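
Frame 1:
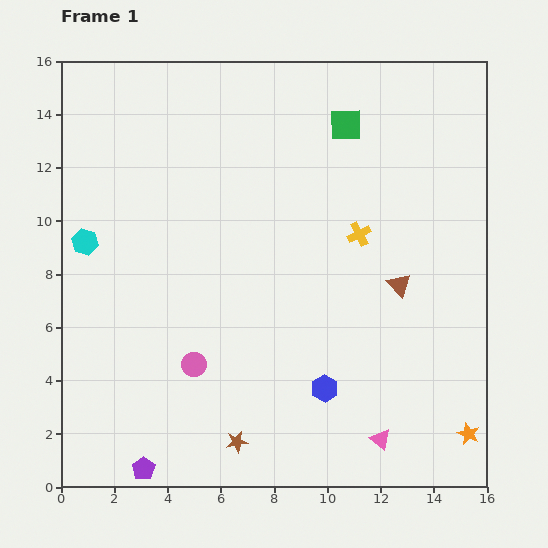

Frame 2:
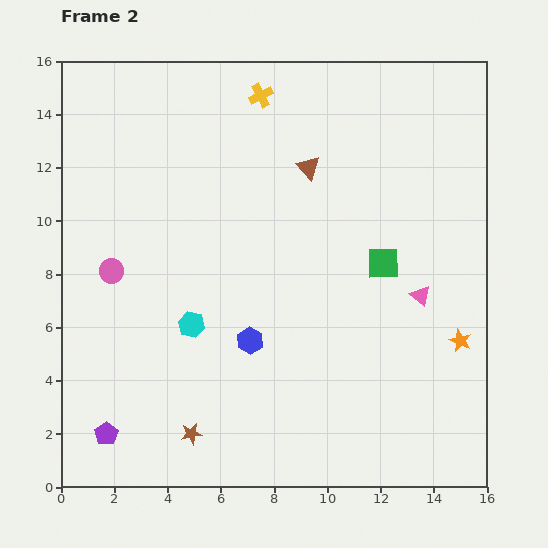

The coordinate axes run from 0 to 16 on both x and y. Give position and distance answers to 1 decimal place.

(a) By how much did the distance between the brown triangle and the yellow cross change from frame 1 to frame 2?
+0.8

Distance in frame 1: 2.4. Distance in frame 2: 3.2.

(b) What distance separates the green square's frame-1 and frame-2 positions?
5.4

The green square moved from (10.7, 13.6) to (12.1, 8.4), a distance of √(1.4² + 5.2²) ≈ 5.4.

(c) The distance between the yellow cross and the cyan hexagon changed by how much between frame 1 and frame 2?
-1.3

Distance in frame 1: 10.3. Distance in frame 2: 9.0.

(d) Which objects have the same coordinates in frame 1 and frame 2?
none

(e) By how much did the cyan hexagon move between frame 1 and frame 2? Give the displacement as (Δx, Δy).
(4.0, -3.1)

The cyan hexagon was at (0.9, 9.2) in frame 1 and (4.9, 6.1) in frame 2.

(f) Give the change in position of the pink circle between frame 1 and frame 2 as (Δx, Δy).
(-3.1, 3.5)

The pink circle was at (5.0, 4.6) in frame 1 and (1.9, 8.1) in frame 2.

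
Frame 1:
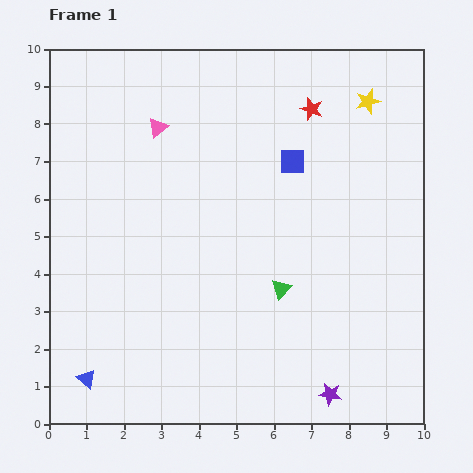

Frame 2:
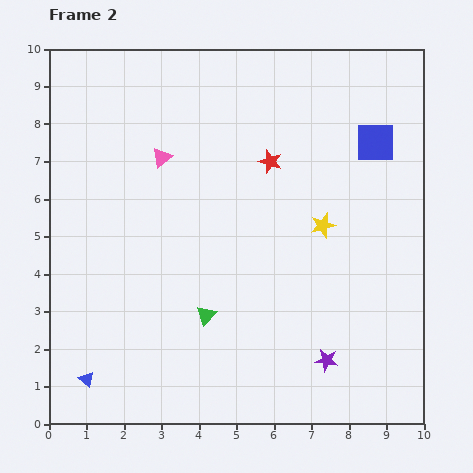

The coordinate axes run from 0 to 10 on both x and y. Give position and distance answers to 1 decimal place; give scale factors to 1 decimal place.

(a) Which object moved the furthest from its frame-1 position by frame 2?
the yellow star

(moved 3.5; next 2.3)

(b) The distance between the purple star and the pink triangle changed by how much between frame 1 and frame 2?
-1.5

Distance in frame 1: 8.5. Distance in frame 2: 7.0.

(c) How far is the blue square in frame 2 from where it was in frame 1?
2.3

The blue square moved from (6.5, 7.0) to (8.7, 7.5), a distance of √(2.2² + 0.5²) ≈ 2.3.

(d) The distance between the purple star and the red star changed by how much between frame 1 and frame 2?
-2.1

Distance in frame 1: 7.6. Distance in frame 2: 5.5.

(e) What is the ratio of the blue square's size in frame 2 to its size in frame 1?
1.5×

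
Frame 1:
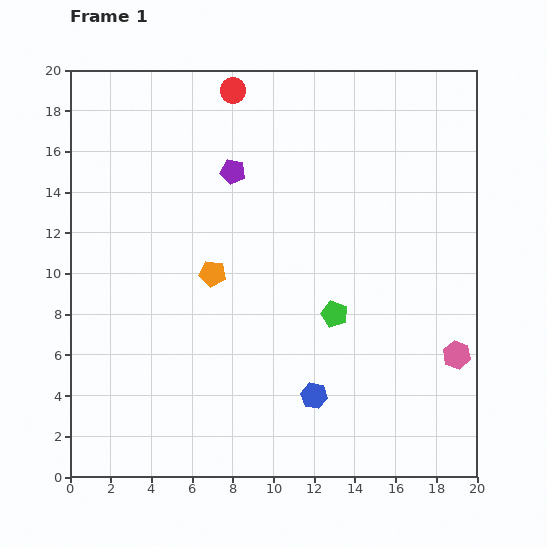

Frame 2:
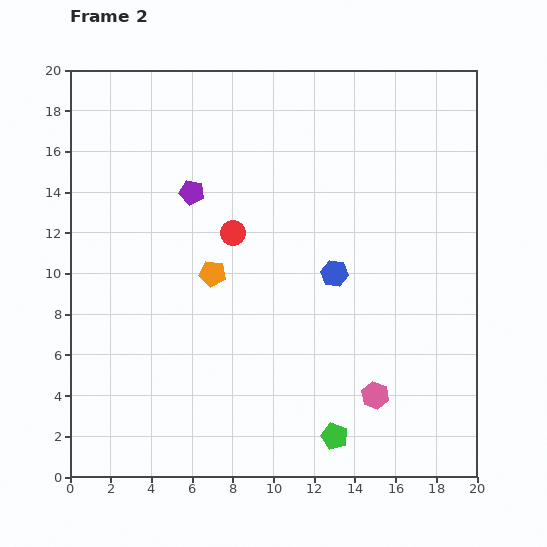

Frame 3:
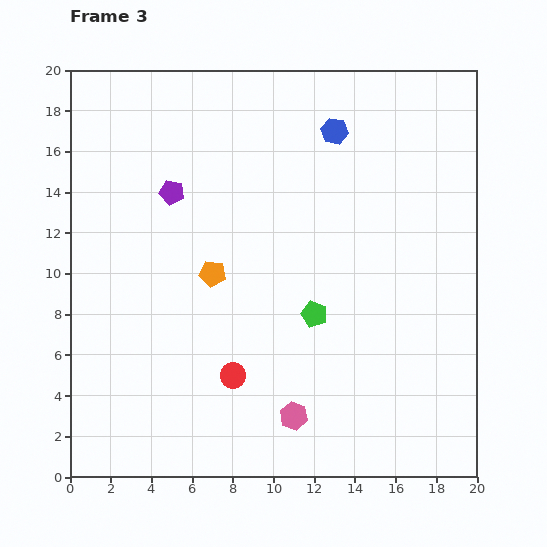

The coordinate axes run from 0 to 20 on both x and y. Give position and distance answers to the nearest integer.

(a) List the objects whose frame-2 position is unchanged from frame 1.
the orange pentagon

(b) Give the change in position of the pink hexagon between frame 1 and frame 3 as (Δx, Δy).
(-8, -3)

The pink hexagon was at (19, 6) in frame 1 and (11, 3) in frame 3.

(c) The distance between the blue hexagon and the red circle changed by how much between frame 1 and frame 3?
-3

Distance in frame 1: 16. Distance in frame 3: 13.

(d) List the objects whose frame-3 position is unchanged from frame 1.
the orange pentagon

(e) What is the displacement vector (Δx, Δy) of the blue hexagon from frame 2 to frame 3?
(0, 7)

The blue hexagon was at (13, 10) in frame 2 and (13, 17) in frame 3.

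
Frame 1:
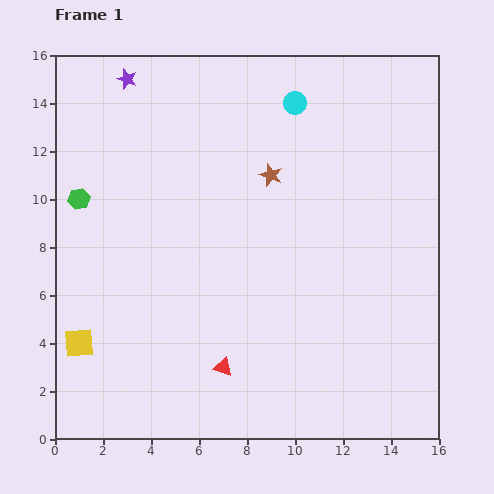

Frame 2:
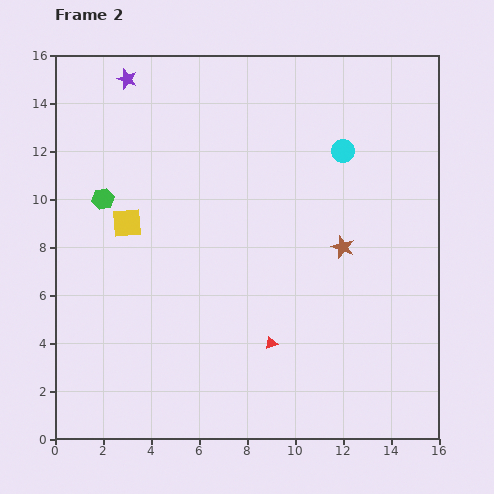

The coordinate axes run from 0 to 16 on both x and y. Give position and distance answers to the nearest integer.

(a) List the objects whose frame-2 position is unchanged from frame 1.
the purple star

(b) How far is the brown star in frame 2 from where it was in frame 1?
4

The brown star moved from (9, 11) to (12, 8), a distance of √(3² + 3²) ≈ 4.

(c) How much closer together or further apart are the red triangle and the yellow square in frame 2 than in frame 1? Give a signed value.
+2

Distance in frame 1: 6. Distance in frame 2: 8.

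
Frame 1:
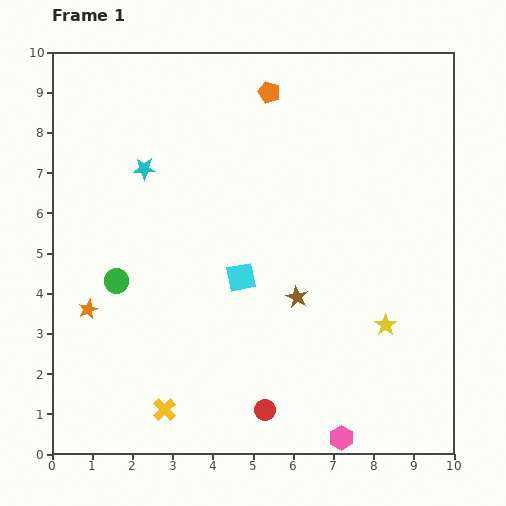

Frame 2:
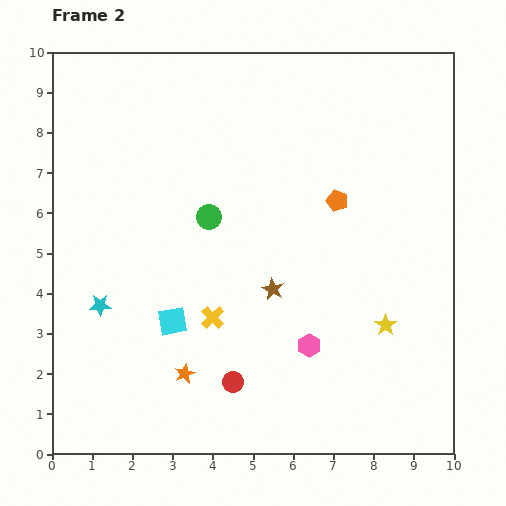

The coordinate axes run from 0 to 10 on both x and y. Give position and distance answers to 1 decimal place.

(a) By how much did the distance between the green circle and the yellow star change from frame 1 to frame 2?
-1.6

Distance in frame 1: 6.8. Distance in frame 2: 5.2.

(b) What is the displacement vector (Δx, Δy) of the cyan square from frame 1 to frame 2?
(-1.7, -1.1)

The cyan square was at (4.7, 4.4) in frame 1 and (3.0, 3.3) in frame 2.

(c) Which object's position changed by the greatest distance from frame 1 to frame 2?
the cyan star

(moved 3.6; next 3.2)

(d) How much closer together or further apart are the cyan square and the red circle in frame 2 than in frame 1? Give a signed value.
-1.3

Distance in frame 1: 3.4. Distance in frame 2: 2.1.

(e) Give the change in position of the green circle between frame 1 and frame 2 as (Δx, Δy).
(2.3, 1.6)

The green circle was at (1.6, 4.3) in frame 1 and (3.9, 5.9) in frame 2.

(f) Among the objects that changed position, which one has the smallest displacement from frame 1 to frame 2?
the brown star

(moved 0.6)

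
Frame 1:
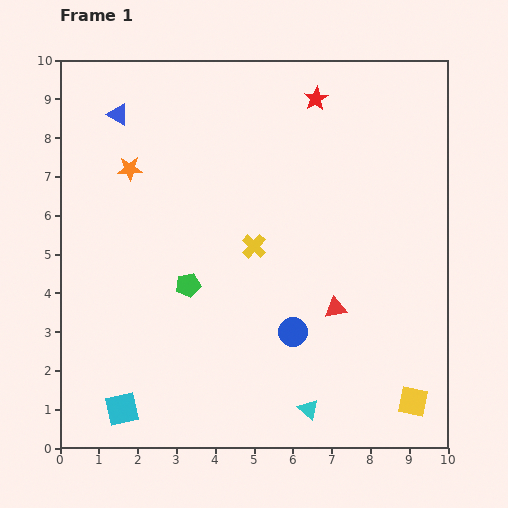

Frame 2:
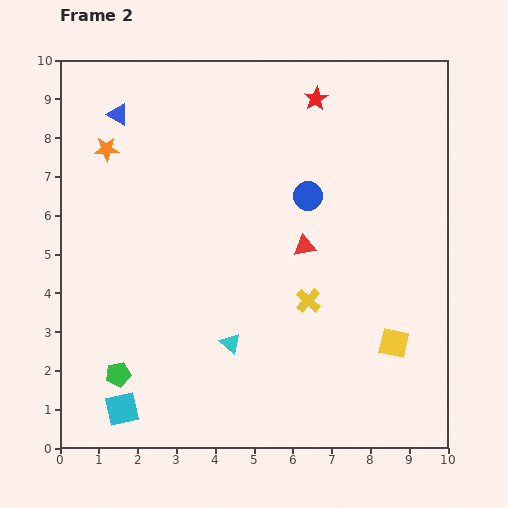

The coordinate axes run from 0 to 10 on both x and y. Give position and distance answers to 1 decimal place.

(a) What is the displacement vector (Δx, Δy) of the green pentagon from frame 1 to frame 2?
(-1.8, -2.3)

The green pentagon was at (3.3, 4.2) in frame 1 and (1.5, 1.9) in frame 2.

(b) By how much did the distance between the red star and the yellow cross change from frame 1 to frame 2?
+1.1

Distance in frame 1: 4.1. Distance in frame 2: 5.2.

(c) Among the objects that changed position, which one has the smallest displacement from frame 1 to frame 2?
the orange star

(moved 0.8)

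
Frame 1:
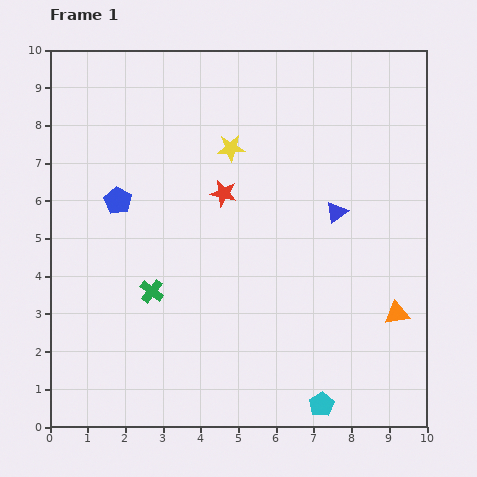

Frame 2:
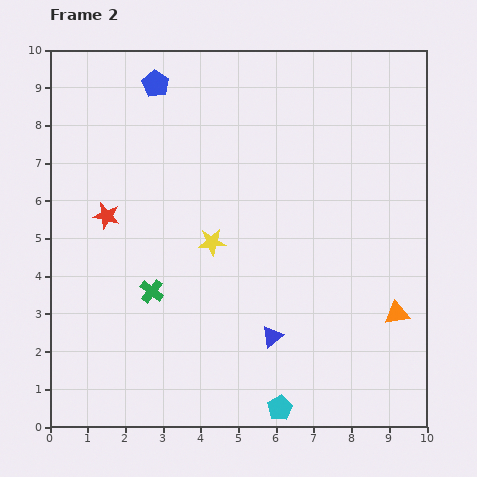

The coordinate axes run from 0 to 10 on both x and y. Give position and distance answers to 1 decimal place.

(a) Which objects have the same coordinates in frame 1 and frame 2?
the green cross, the orange triangle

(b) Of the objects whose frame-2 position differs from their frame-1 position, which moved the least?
the cyan pentagon

(moved 1.1)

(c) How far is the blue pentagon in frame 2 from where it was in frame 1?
3.3

The blue pentagon moved from (1.8, 6.0) to (2.8, 9.1), a distance of √(1.0² + 3.1²) ≈ 3.3.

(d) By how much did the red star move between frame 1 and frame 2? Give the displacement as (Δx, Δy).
(-3.1, -0.6)

The red star was at (4.6, 6.2) in frame 1 and (1.5, 5.6) in frame 2.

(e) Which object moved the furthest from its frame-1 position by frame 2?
the blue triangle

(moved 3.7; next 3.3)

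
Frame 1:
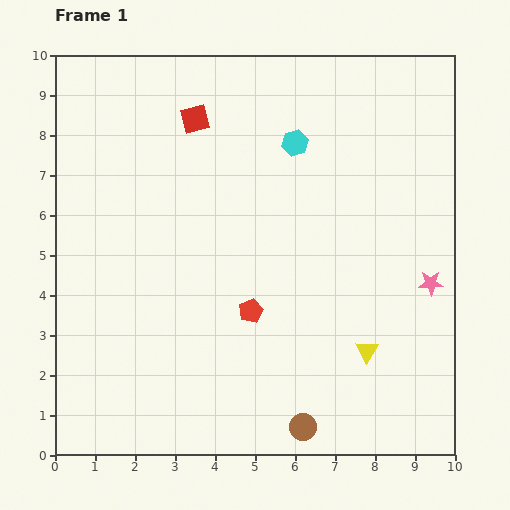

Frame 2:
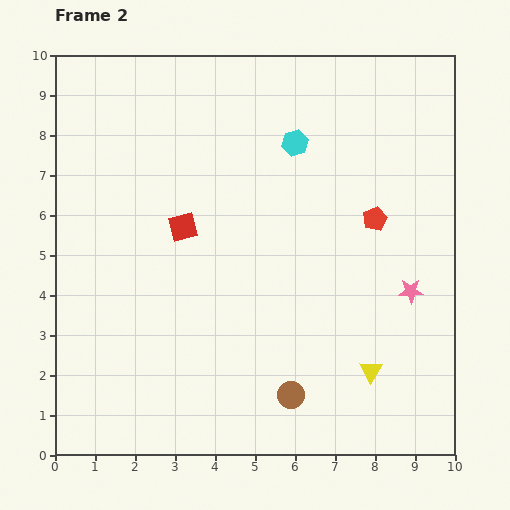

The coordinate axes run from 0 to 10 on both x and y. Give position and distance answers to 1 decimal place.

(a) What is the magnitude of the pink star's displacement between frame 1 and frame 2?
0.5

The pink star moved from (9.4, 4.3) to (8.9, 4.1), a distance of √(0.5² + 0.2²) ≈ 0.5.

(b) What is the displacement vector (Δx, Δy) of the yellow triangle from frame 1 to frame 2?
(0.1, -0.5)

The yellow triangle was at (7.8, 2.6) in frame 1 and (7.9, 2.1) in frame 2.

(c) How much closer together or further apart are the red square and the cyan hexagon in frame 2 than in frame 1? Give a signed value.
+0.9

Distance in frame 1: 2.6. Distance in frame 2: 3.5.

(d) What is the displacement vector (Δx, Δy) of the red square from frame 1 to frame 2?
(-0.3, -2.7)

The red square was at (3.5, 8.4) in frame 1 and (3.2, 5.7) in frame 2.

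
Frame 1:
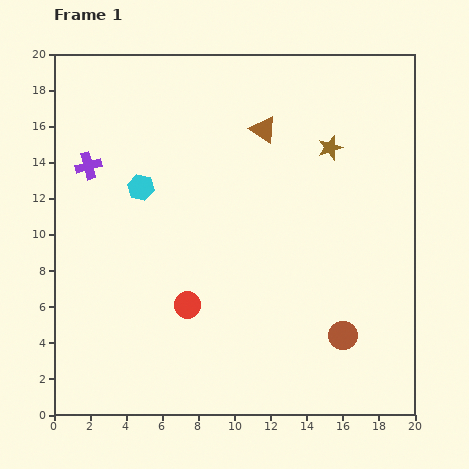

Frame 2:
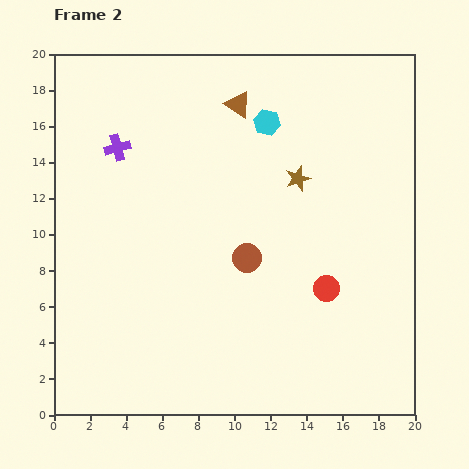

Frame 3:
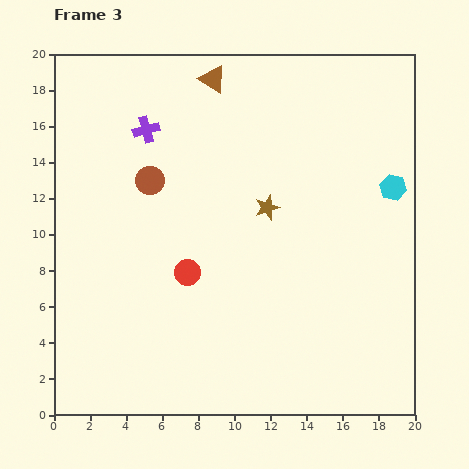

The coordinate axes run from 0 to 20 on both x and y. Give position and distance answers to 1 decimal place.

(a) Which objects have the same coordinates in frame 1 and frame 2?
none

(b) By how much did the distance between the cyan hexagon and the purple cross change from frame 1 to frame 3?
+11.0

Distance in frame 1: 3.1. Distance in frame 3: 14.1.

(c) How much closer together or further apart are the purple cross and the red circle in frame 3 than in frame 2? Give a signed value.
-5.8

Distance in frame 2: 14.0. Distance in frame 3: 8.2.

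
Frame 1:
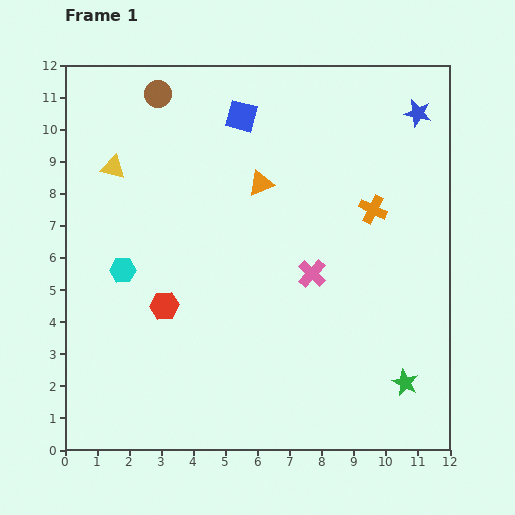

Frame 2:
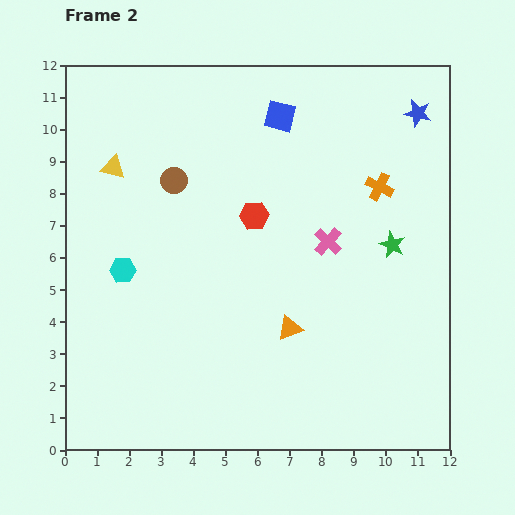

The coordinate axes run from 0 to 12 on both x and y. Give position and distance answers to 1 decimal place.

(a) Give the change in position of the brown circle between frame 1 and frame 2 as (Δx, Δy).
(0.5, -2.7)

The brown circle was at (2.9, 11.1) in frame 1 and (3.4, 8.4) in frame 2.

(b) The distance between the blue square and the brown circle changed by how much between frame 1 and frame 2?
+1.2

Distance in frame 1: 2.7. Distance in frame 2: 3.9.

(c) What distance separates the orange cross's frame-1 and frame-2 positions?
0.7

The orange cross moved from (9.6, 7.5) to (9.8, 8.2), a distance of √(0.2² + 0.7²) ≈ 0.7.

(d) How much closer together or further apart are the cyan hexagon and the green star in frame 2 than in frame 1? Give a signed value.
-1.1

Distance in frame 1: 9.5. Distance in frame 2: 8.4.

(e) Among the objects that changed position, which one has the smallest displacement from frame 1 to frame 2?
the orange cross

(moved 0.7)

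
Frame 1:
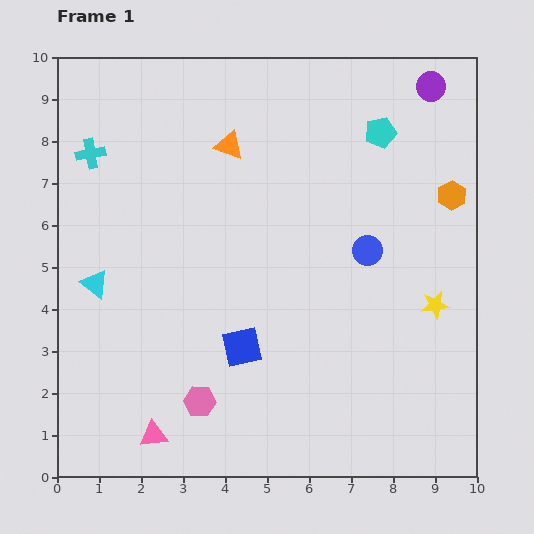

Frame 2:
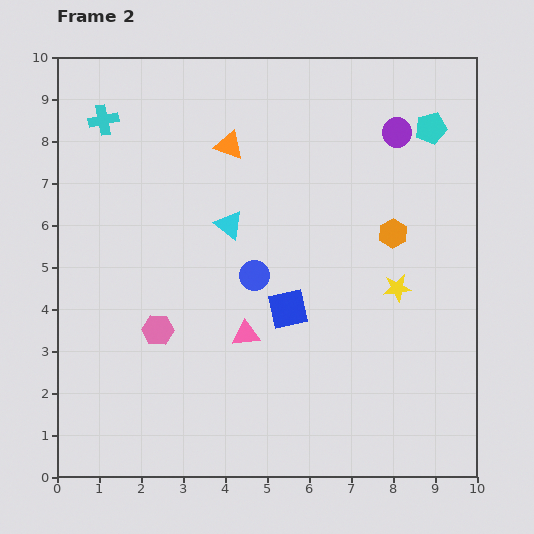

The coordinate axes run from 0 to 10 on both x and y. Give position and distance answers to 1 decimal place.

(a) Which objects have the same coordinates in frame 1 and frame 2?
the orange triangle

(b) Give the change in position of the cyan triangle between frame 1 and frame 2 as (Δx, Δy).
(3.2, 1.4)

The cyan triangle was at (0.9, 4.6) in frame 1 and (4.1, 6.0) in frame 2.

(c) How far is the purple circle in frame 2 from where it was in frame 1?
1.4

The purple circle moved from (8.9, 9.3) to (8.1, 8.2), a distance of √(0.8² + 1.1²) ≈ 1.4.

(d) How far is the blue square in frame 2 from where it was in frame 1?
1.4

The blue square moved from (4.4, 3.1) to (5.5, 4.0), a distance of √(1.1² + 0.9²) ≈ 1.4.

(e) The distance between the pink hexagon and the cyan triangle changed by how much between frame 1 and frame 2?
-0.8

Distance in frame 1: 3.8. Distance in frame 2: 3.0.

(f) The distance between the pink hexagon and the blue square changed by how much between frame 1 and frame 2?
+1.5

Distance in frame 1: 1.6. Distance in frame 2: 3.1.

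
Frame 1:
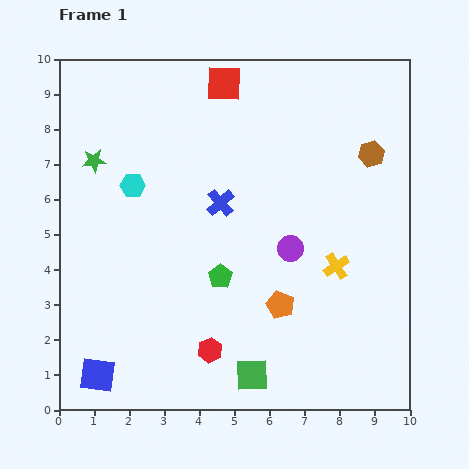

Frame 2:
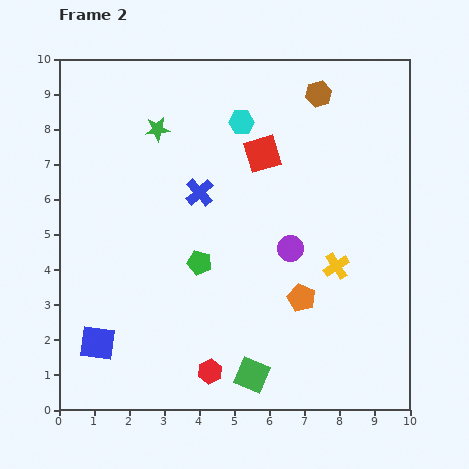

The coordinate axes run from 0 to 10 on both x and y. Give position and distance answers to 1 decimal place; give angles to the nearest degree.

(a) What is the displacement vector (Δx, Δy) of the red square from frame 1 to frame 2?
(1.1, -2.0)

The red square was at (4.7, 9.3) in frame 1 and (5.8, 7.3) in frame 2.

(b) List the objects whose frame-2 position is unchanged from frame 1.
the purple circle, the yellow cross, the green square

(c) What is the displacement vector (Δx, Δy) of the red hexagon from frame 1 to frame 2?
(0.0, -0.6)

The red hexagon was at (4.3, 1.7) in frame 1 and (4.3, 1.1) in frame 2.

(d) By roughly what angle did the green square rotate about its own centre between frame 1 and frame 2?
25° clockwise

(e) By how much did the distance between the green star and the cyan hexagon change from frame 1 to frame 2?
+1.1

Distance in frame 1: 1.3. Distance in frame 2: 2.4.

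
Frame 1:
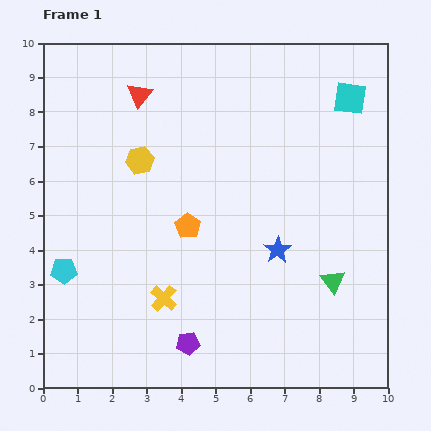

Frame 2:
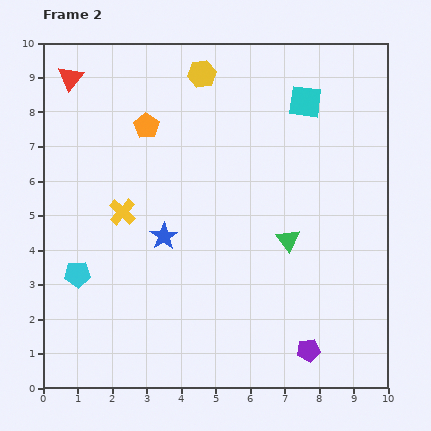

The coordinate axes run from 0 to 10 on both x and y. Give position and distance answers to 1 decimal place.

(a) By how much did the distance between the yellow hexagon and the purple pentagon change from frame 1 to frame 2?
+3.1

Distance in frame 1: 5.5. Distance in frame 2: 8.6.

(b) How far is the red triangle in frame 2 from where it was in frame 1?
2.1

The red triangle moved from (2.8, 8.5) to (0.8, 9.0), a distance of √(2.0² + 0.5²) ≈ 2.1.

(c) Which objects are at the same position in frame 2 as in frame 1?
none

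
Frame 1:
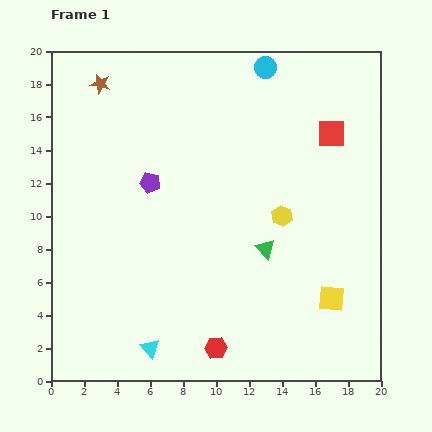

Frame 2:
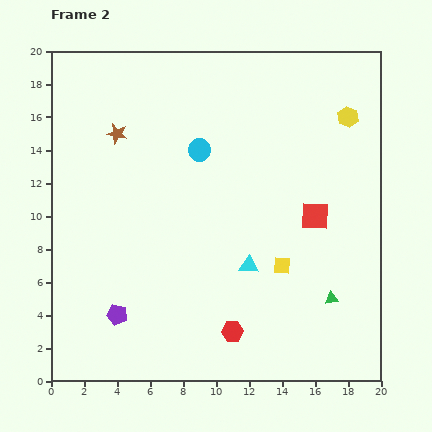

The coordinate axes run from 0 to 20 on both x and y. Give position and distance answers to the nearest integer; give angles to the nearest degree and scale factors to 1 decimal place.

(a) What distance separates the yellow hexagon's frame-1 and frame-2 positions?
7

The yellow hexagon moved from (14, 10) to (18, 16), a distance of √(4² + 6²) ≈ 7.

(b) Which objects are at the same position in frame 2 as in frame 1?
none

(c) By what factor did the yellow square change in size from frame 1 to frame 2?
0.7×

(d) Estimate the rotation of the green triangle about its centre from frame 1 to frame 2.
54° counter-clockwise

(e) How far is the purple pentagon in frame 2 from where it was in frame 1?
8

The purple pentagon moved from (6, 12) to (4, 4), a distance of √(2² + 8²) ≈ 8.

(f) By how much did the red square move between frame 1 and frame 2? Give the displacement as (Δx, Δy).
(-1, -5)

The red square was at (17, 15) in frame 1 and (16, 10) in frame 2.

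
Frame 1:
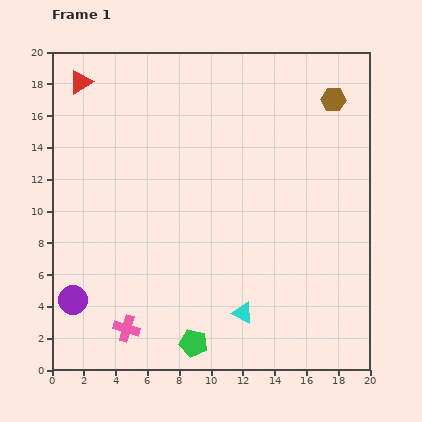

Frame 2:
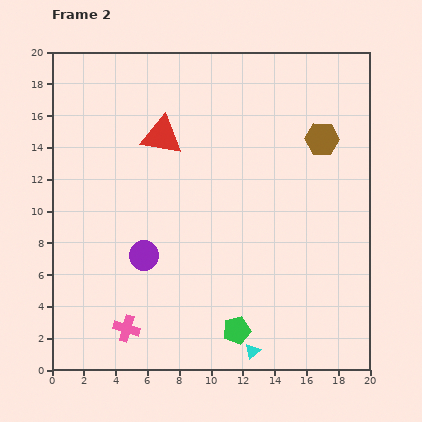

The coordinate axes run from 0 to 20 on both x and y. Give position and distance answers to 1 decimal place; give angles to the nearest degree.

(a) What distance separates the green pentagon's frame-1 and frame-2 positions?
2.8

The green pentagon moved from (8.9, 1.7) to (11.6, 2.5), a distance of √(2.7² + 0.8²) ≈ 2.8.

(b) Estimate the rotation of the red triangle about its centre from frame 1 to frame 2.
40° clockwise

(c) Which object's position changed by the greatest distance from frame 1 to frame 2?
the red triangle

(moved 6.1; next 5.3)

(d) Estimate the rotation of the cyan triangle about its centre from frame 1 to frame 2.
55° clockwise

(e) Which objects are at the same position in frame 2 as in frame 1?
the pink cross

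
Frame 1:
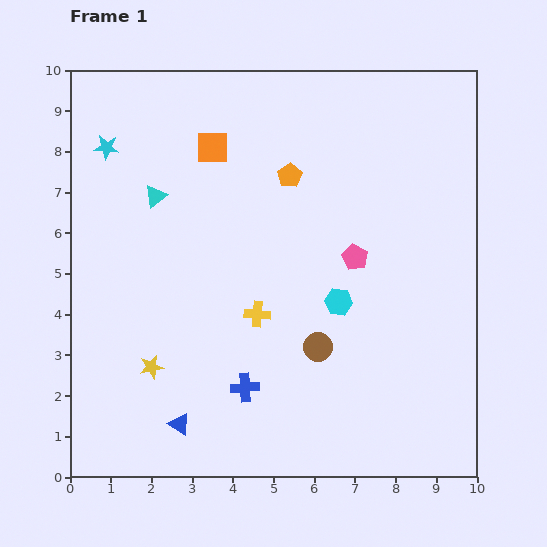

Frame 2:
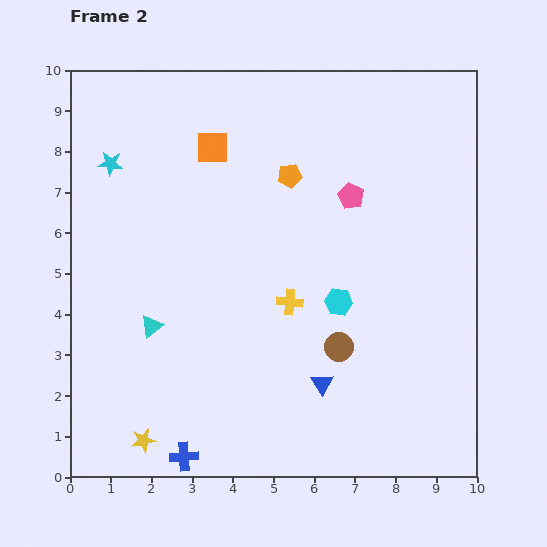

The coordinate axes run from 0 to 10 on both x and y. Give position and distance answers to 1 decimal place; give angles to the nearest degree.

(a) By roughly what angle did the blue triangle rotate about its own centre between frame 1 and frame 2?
25° clockwise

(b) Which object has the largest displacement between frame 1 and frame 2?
the blue triangle

(moved 3.6; next 3.2)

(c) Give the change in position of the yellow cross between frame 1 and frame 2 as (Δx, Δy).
(0.8, 0.3)

The yellow cross was at (4.6, 4.0) in frame 1 and (5.4, 4.3) in frame 2.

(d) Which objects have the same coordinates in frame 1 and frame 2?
the cyan hexagon, the orange square, the orange pentagon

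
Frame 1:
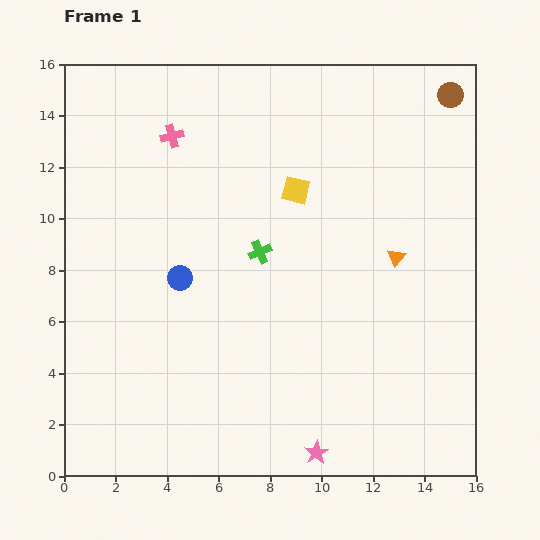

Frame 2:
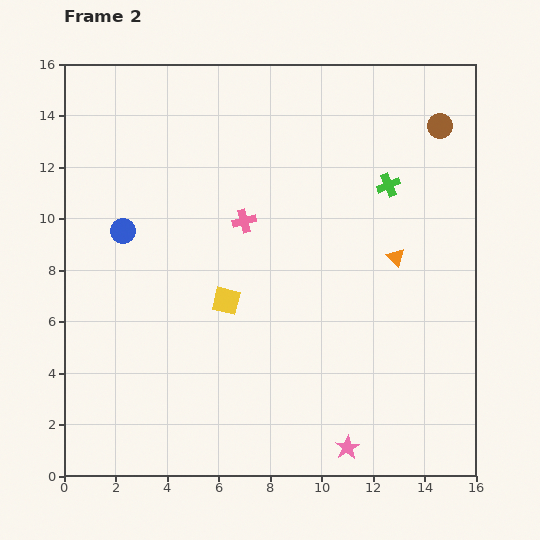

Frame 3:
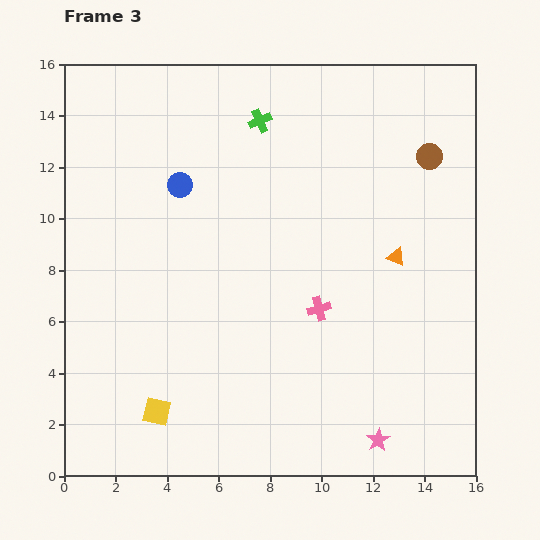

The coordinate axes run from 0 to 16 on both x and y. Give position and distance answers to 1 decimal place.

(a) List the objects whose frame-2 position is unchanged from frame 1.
the orange triangle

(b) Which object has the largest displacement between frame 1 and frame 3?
the yellow square

(moved 10.2; next 8.8)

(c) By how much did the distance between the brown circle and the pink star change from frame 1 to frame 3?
-3.6

Distance in frame 1: 14.8. Distance in frame 3: 11.2.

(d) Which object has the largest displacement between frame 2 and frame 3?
the green cross

(moved 5.6; next 5.1)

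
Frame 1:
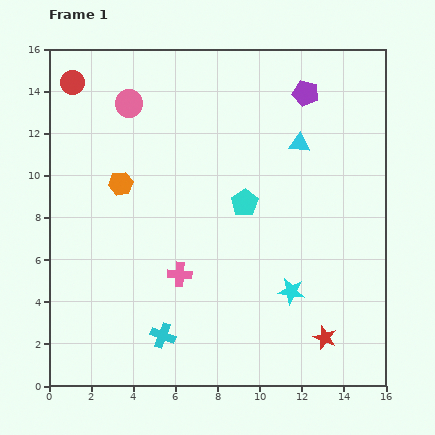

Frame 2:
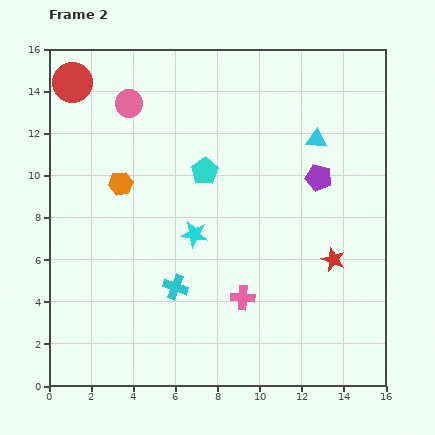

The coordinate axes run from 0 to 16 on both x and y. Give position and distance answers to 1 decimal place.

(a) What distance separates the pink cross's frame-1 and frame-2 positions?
3.2

The pink cross moved from (6.2, 5.3) to (9.2, 4.2), a distance of √(3.0² + 1.1²) ≈ 3.2.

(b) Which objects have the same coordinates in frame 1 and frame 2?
the orange hexagon, the pink circle, the red circle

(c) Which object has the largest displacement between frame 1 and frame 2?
the cyan star

(moved 5.3; next 4.0)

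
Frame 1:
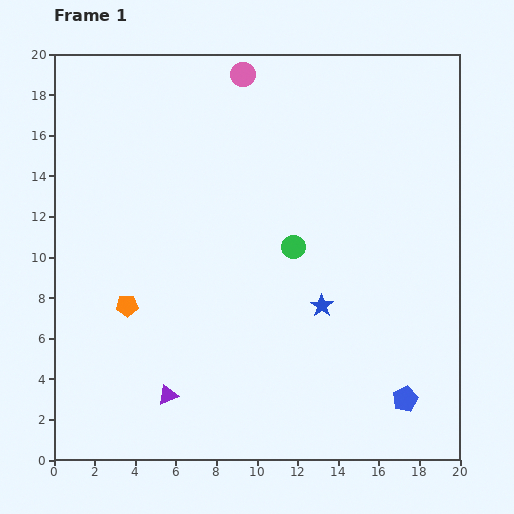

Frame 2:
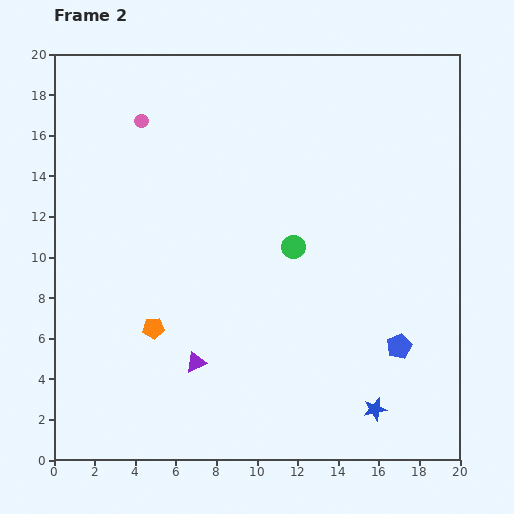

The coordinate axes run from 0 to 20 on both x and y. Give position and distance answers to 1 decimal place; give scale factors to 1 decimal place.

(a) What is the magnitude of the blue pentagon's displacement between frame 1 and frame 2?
2.6

The blue pentagon moved from (17.3, 3.0) to (17.0, 5.6), a distance of √(0.3² + 2.6²) ≈ 2.6.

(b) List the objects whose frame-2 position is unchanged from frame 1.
the green circle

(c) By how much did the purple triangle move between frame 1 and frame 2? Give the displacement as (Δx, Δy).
(1.4, 1.6)

The purple triangle was at (5.6, 3.2) in frame 1 and (7.0, 4.8) in frame 2.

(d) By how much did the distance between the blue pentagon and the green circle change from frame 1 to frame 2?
-2.2

Distance in frame 1: 9.3. Distance in frame 2: 7.1.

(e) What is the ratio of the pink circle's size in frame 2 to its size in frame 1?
0.6×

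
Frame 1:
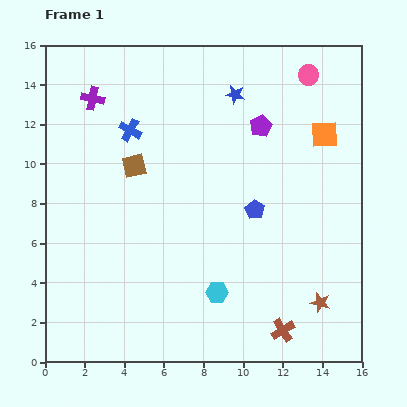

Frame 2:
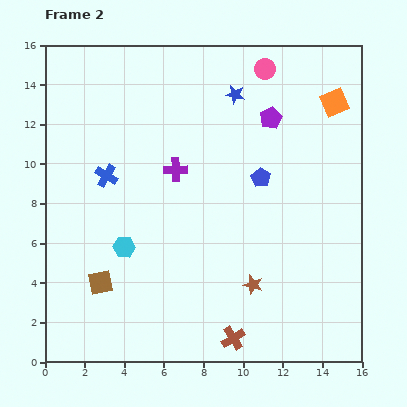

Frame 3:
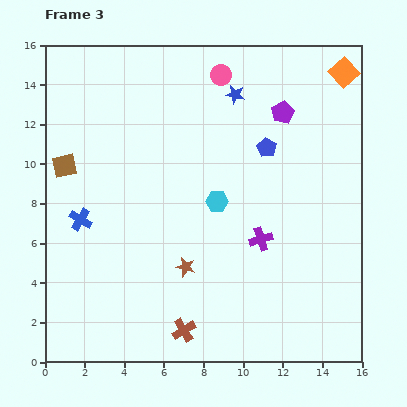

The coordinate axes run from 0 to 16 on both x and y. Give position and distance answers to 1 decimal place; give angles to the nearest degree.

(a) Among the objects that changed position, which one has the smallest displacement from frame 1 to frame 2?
the purple pentagon

(moved 0.6)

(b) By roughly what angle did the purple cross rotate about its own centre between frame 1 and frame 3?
31° counter-clockwise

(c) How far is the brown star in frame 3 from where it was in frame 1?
7.0

The brown star moved from (13.9, 3.0) to (7.1, 4.8), a distance of √(6.8² + 1.8²) ≈ 7.0.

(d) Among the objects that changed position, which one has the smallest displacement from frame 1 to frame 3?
the purple pentagon

(moved 1.3)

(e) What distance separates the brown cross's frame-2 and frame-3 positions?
2.5

The brown cross moved from (9.5, 1.2) to (7.0, 1.6), a distance of √(2.5² + 0.4²) ≈ 2.5.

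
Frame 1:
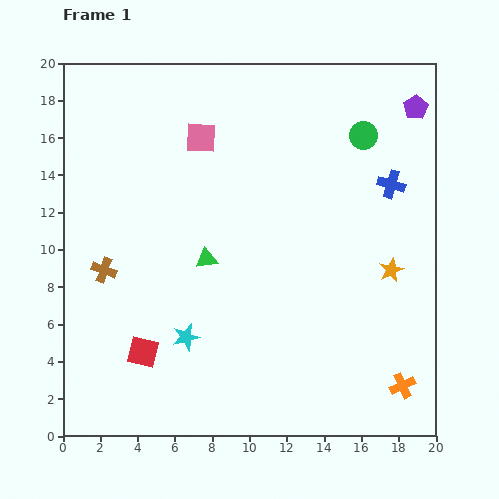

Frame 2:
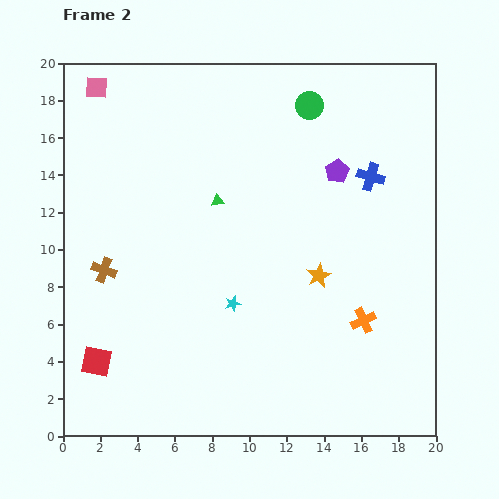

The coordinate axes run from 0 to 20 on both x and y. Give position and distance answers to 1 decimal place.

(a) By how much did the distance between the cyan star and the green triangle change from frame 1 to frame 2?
+1.3

Distance in frame 1: 4.3. Distance in frame 2: 5.6.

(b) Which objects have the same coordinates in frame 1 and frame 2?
the brown cross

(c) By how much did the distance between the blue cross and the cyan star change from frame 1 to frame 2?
-3.7

Distance in frame 1: 13.7. Distance in frame 2: 10.0.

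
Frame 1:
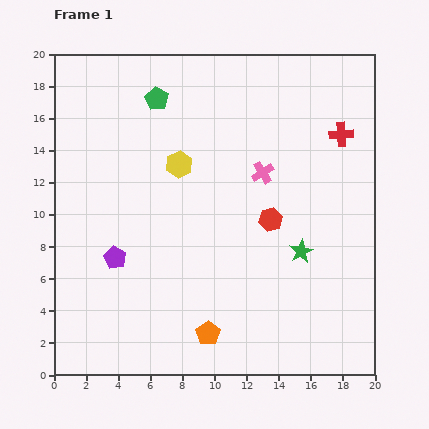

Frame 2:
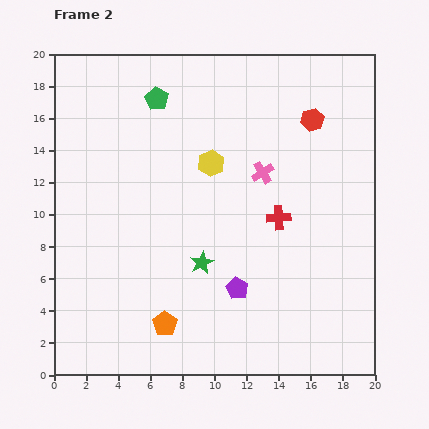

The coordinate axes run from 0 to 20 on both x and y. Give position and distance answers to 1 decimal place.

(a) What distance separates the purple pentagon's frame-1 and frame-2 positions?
7.8

The purple pentagon moved from (3.8, 7.3) to (11.4, 5.4), a distance of √(7.6² + 1.9²) ≈ 7.8.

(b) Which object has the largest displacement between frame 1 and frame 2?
the purple pentagon

(moved 7.8; next 6.7)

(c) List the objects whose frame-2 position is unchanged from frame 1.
the pink cross, the green pentagon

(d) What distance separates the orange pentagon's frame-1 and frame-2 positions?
2.8

The orange pentagon moved from (9.6, 2.6) to (6.9, 3.2), a distance of √(2.7² + 0.6²) ≈ 2.8.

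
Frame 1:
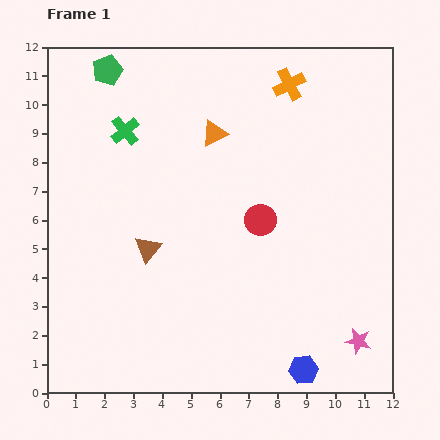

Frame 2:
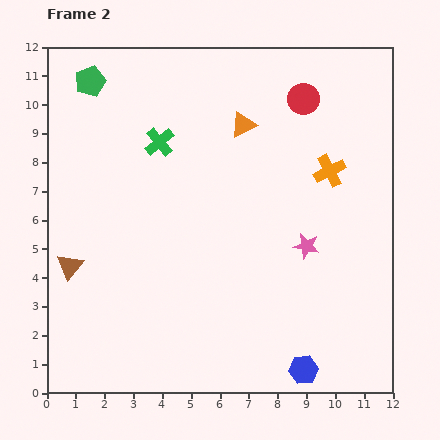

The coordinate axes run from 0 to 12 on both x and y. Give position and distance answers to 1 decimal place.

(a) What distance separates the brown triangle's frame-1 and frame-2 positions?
2.8

The brown triangle moved from (3.5, 5.0) to (0.8, 4.4), a distance of √(2.7² + 0.6²) ≈ 2.8.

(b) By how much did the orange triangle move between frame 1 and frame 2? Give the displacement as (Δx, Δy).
(1.0, 0.3)

The orange triangle was at (5.8, 9.0) in frame 1 and (6.8, 9.3) in frame 2.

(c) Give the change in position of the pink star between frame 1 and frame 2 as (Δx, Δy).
(-1.8, 3.3)

The pink star was at (10.8, 1.8) in frame 1 and (9.0, 5.1) in frame 2.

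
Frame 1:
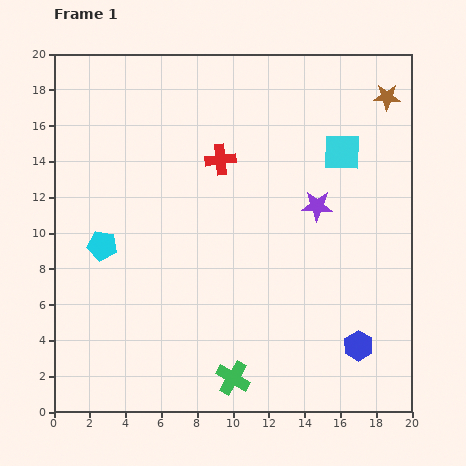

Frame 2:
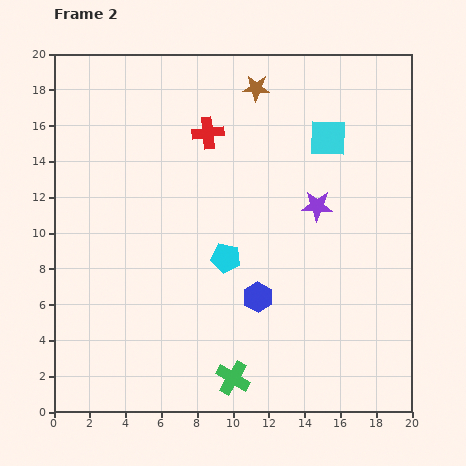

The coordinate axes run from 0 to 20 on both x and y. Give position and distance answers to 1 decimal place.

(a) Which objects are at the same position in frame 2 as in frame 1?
the green cross, the purple star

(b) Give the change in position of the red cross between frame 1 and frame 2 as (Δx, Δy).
(-0.7, 1.5)

The red cross was at (9.3, 14.1) in frame 1 and (8.6, 15.6) in frame 2.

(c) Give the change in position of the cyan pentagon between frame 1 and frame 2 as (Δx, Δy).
(6.9, -0.7)

The cyan pentagon was at (2.7, 9.3) in frame 1 and (9.6, 8.6) in frame 2.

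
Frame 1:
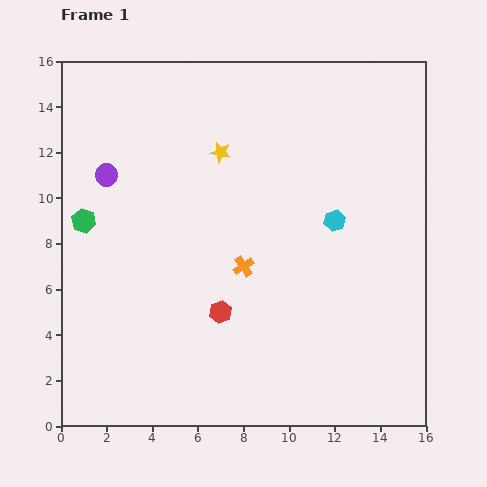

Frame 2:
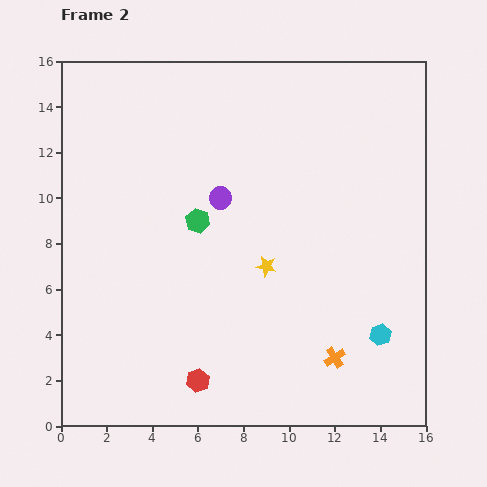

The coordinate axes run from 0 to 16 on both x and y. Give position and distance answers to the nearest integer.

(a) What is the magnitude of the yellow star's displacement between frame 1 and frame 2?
5

The yellow star moved from (7, 12) to (9, 7), a distance of √(2² + 5²) ≈ 5.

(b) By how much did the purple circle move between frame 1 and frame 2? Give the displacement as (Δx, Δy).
(5, -1)

The purple circle was at (2, 11) in frame 1 and (7, 10) in frame 2.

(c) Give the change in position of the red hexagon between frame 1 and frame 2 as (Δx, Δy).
(-1, -3)

The red hexagon was at (7, 5) in frame 1 and (6, 2) in frame 2.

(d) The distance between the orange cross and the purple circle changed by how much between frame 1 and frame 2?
+2

Distance in frame 1: 7. Distance in frame 2: 9.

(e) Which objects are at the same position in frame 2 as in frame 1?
none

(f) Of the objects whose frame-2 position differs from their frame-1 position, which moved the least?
the red hexagon

(moved 3)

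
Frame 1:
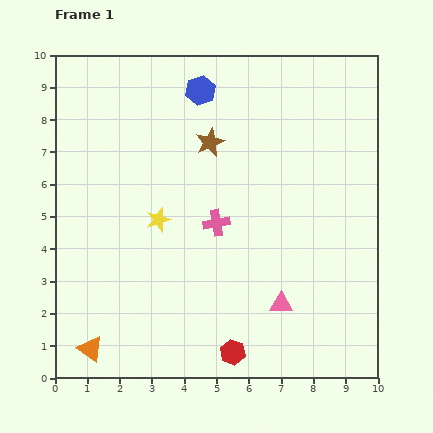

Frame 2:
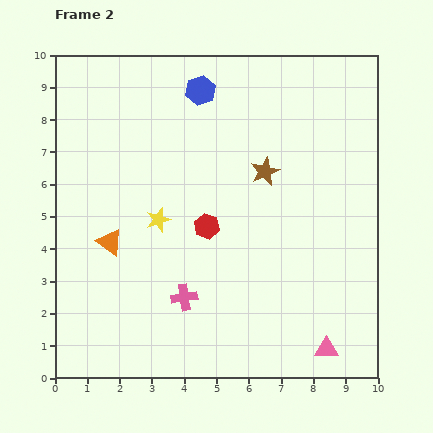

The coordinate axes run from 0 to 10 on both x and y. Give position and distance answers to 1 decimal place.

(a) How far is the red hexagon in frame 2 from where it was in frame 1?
4.0

The red hexagon moved from (5.5, 0.8) to (4.7, 4.7), a distance of √(0.8² + 3.9²) ≈ 4.0.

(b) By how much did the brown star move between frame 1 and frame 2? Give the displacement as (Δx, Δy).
(1.7, -0.9)

The brown star was at (4.8, 7.3) in frame 1 and (6.5, 6.4) in frame 2.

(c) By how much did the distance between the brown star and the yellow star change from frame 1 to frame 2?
+0.7

Distance in frame 1: 2.9. Distance in frame 2: 3.6.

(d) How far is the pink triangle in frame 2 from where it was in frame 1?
2.0

The pink triangle moved from (7.0, 2.3) to (8.4, 0.9), a distance of √(1.4² + 1.4²) ≈ 2.0.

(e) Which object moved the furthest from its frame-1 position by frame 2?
the red hexagon

(moved 4.0; next 3.4)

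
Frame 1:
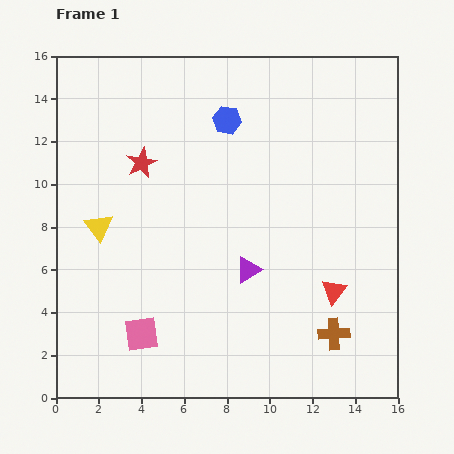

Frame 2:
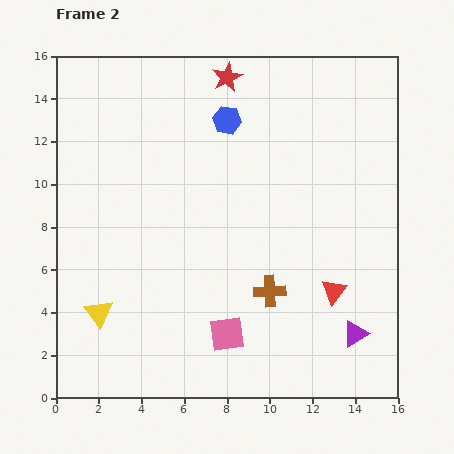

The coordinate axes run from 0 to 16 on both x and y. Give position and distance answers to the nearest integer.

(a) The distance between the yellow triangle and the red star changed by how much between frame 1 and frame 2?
+9

Distance in frame 1: 4. Distance in frame 2: 13.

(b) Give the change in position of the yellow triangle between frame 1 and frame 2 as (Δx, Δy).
(0, -4)

The yellow triangle was at (2, 8) in frame 1 and (2, 4) in frame 2.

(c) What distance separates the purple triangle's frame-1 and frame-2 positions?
6

The purple triangle moved from (9, 6) to (14, 3), a distance of √(5² + 3²) ≈ 6.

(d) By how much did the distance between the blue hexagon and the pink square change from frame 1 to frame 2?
-1

Distance in frame 1: 11. Distance in frame 2: 10.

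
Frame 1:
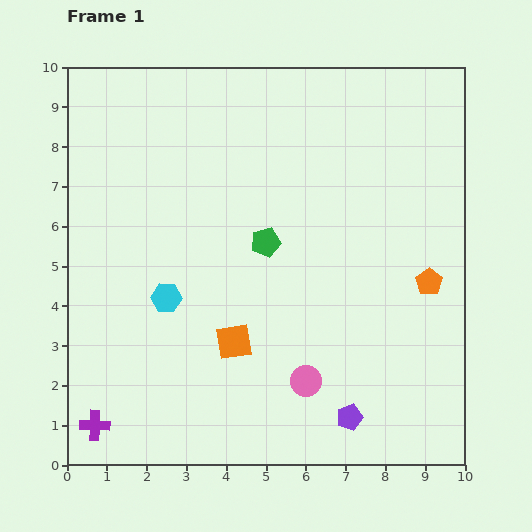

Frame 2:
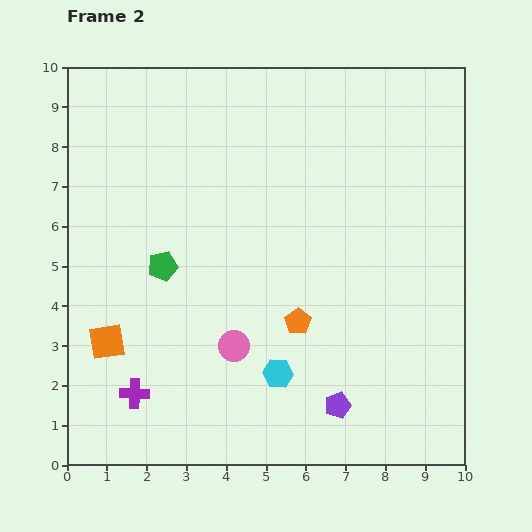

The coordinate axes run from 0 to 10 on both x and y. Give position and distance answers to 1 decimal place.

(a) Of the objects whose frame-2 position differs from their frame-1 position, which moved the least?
the purple pentagon

(moved 0.4)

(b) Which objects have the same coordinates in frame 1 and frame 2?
none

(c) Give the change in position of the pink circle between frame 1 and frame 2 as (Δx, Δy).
(-1.8, 0.9)

The pink circle was at (6.0, 2.1) in frame 1 and (4.2, 3.0) in frame 2.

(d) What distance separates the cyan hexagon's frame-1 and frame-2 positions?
3.4

The cyan hexagon moved from (2.5, 4.2) to (5.3, 2.3), a distance of √(2.8² + 1.9²) ≈ 3.4.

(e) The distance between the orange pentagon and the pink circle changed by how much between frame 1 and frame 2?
-2.3

Distance in frame 1: 4.0. Distance in frame 2: 1.7.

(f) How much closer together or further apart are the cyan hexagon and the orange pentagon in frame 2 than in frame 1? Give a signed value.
-5.2

Distance in frame 1: 6.6. Distance in frame 2: 1.4.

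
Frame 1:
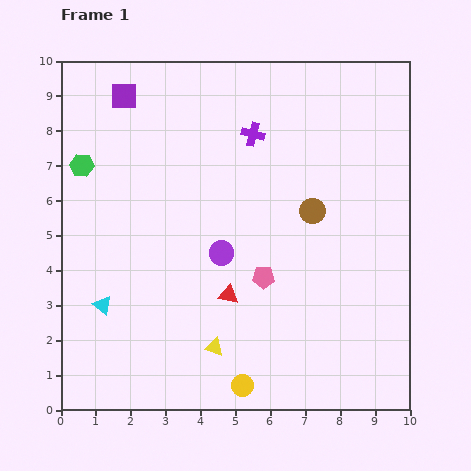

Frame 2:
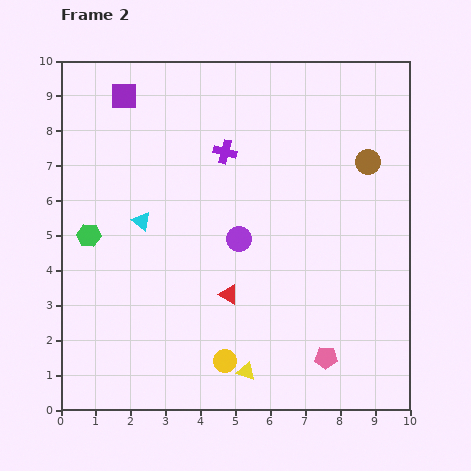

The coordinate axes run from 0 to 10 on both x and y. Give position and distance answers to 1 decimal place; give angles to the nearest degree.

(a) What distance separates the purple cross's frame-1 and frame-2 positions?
0.9

The purple cross moved from (5.5, 7.9) to (4.7, 7.4), a distance of √(0.8² + 0.5²) ≈ 0.9.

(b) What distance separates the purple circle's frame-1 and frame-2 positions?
0.6

The purple circle moved from (4.6, 4.5) to (5.1, 4.9), a distance of √(0.5² + 0.4²) ≈ 0.6.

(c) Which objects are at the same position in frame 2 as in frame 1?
the red triangle, the purple square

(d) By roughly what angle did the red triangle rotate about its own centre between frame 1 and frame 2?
20° clockwise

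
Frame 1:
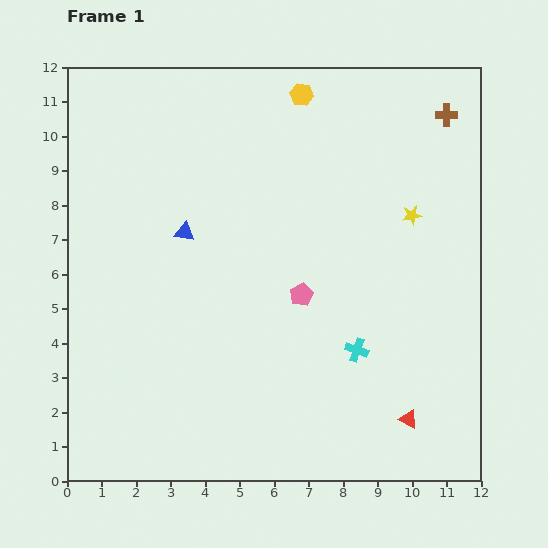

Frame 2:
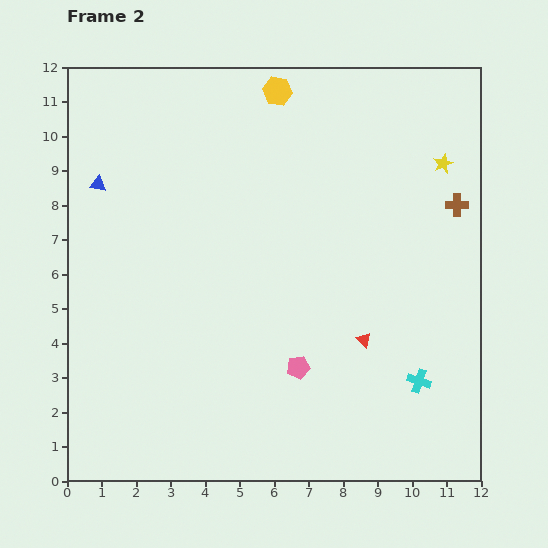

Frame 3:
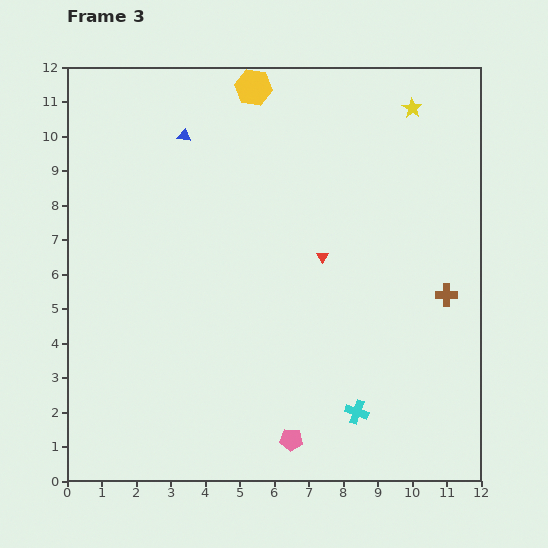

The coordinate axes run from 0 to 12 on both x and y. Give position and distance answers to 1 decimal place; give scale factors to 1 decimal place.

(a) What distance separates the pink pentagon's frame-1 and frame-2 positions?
2.1

The pink pentagon moved from (6.8, 5.4) to (6.7, 3.3), a distance of √(0.1² + 2.1²) ≈ 2.1.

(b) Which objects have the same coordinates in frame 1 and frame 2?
none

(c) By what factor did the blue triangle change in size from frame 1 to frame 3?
0.7×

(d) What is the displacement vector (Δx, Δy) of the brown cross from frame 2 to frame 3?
(-0.3, -2.6)

The brown cross was at (11.3, 8.0) in frame 2 and (11.0, 5.4) in frame 3.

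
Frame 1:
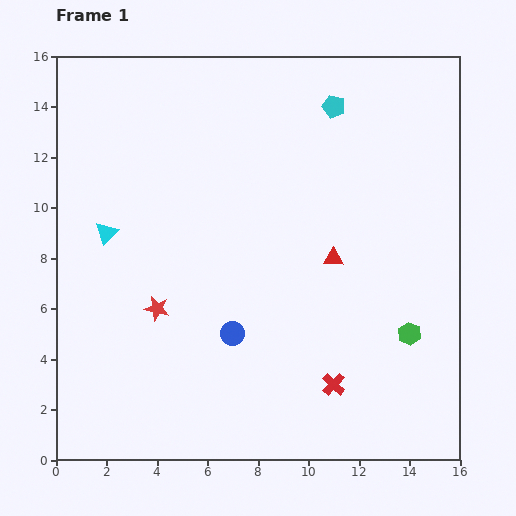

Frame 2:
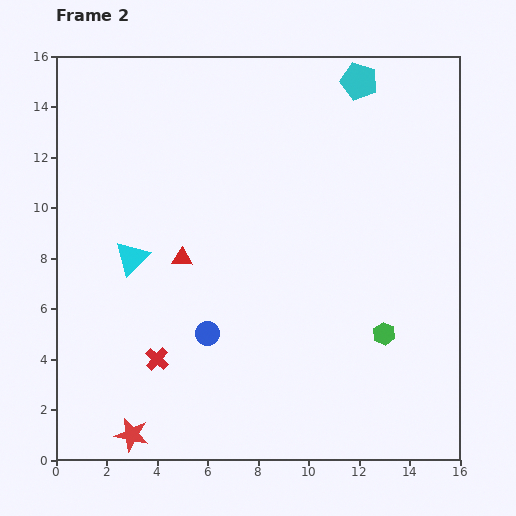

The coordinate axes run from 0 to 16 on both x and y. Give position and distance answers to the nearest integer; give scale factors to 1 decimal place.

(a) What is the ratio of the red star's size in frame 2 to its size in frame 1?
1.4×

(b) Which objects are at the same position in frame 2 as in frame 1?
none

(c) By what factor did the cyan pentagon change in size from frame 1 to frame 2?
1.6×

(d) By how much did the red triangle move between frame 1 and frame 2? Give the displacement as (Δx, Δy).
(-6, 0)

The red triangle was at (11, 8) in frame 1 and (5, 8) in frame 2.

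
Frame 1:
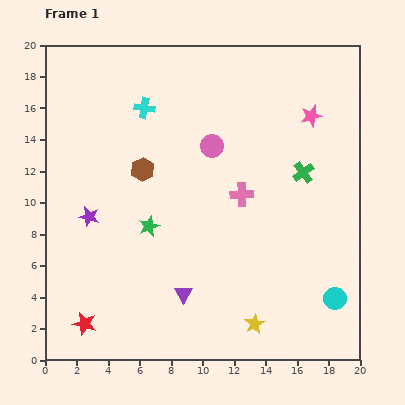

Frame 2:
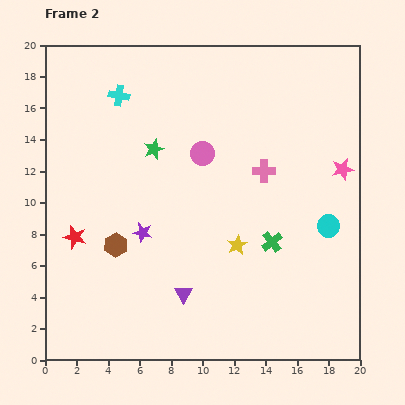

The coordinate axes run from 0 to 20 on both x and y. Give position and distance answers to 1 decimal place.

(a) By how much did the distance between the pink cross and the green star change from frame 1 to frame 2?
+0.9

Distance in frame 1: 6.2. Distance in frame 2: 7.1.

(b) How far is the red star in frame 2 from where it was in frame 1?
5.5

The red star moved from (2.5, 2.3) to (1.9, 7.8), a distance of √(0.6² + 5.5²) ≈ 5.5.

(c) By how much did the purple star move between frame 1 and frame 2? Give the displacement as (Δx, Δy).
(3.4, -1.0)

The purple star was at (2.8, 9.1) in frame 1 and (6.2, 8.1) in frame 2.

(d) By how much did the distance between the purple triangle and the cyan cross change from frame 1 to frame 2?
+1.2

Distance in frame 1: 12.1. Distance in frame 2: 13.3.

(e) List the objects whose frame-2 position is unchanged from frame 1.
the purple triangle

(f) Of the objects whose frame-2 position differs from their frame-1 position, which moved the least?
the pink circle

(moved 0.8)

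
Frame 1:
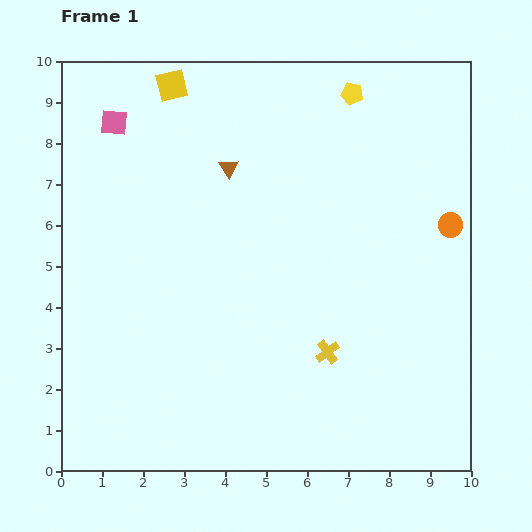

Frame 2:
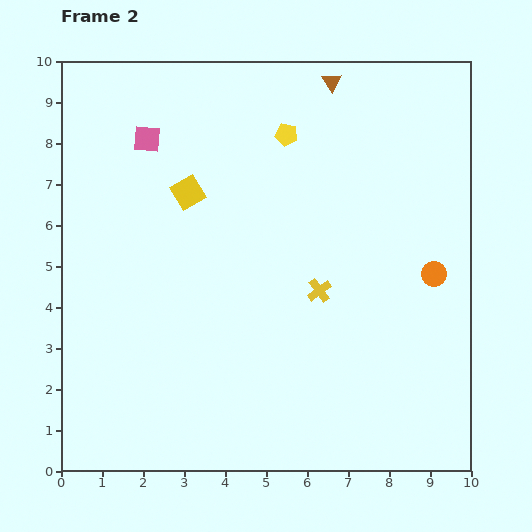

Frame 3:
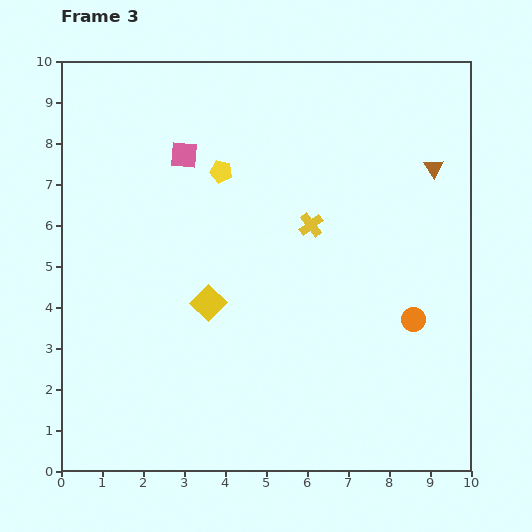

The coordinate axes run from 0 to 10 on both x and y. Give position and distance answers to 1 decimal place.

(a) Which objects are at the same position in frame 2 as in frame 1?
none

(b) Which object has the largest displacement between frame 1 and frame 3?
the yellow square

(moved 5.4; next 5.0)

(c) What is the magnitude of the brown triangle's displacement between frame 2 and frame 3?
3.3

The brown triangle moved from (6.6, 9.5) to (9.1, 7.4), a distance of √(2.5² + 2.1²) ≈ 3.3.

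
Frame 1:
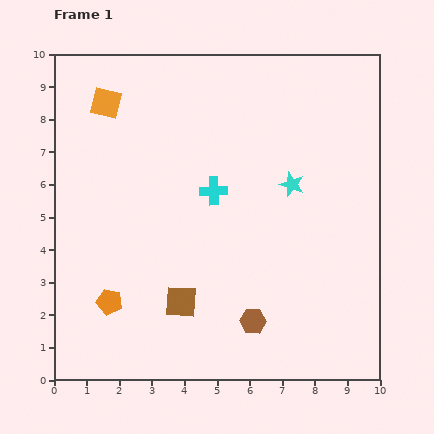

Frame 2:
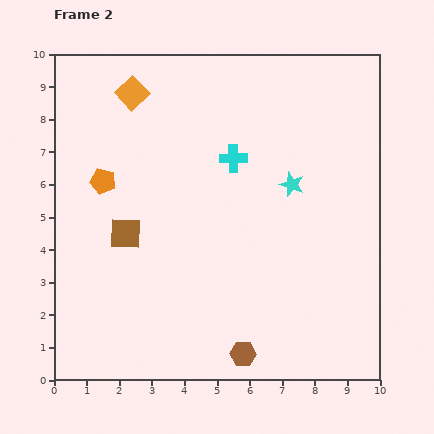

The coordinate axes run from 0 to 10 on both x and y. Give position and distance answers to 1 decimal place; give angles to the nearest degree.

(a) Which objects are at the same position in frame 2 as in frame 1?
the cyan star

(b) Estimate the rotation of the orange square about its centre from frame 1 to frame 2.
32° clockwise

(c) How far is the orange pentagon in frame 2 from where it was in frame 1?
3.7

The orange pentagon moved from (1.7, 2.4) to (1.5, 6.1), a distance of √(0.2² + 3.7²) ≈ 3.7.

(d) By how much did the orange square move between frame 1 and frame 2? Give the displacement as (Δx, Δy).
(0.8, 0.3)

The orange square was at (1.6, 8.5) in frame 1 and (2.4, 8.8) in frame 2.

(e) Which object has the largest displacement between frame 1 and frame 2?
the orange pentagon

(moved 3.7; next 2.7)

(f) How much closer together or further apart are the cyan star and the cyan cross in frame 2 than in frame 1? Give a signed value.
-0.4

Distance in frame 1: 2.4. Distance in frame 2: 2.0.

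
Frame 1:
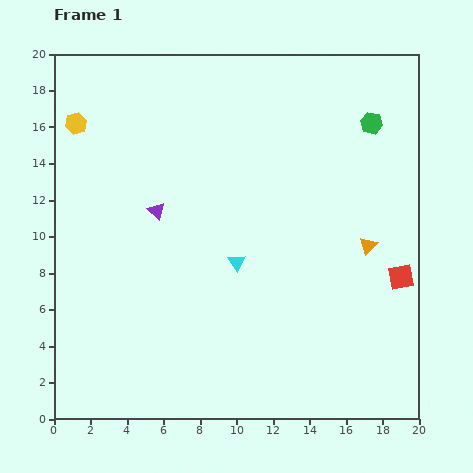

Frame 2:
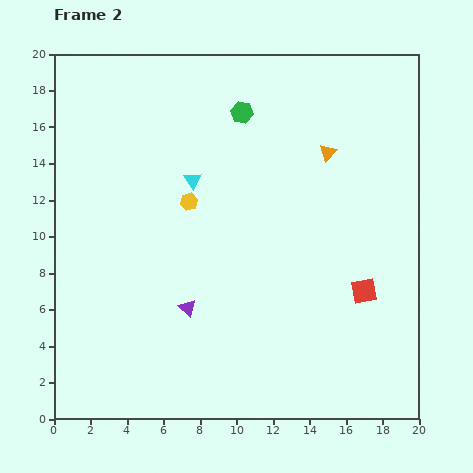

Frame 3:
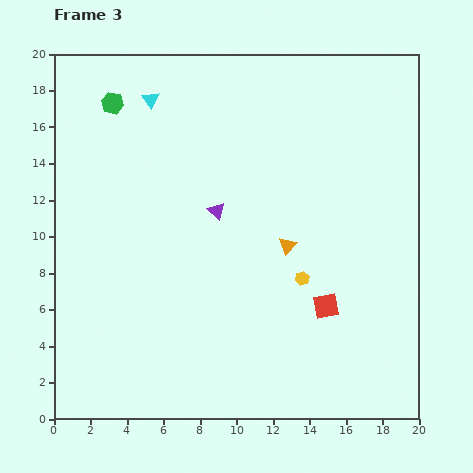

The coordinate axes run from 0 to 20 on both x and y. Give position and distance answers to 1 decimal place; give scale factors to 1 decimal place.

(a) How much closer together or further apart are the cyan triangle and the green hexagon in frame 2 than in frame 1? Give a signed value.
-6.0

Distance in frame 1: 10.6. Distance in frame 2: 4.6.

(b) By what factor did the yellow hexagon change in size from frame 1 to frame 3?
0.7×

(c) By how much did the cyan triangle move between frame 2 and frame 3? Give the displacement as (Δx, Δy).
(-2.3, 4.4)

The cyan triangle was at (7.6, 13.1) in frame 2 and (5.3, 17.5) in frame 3.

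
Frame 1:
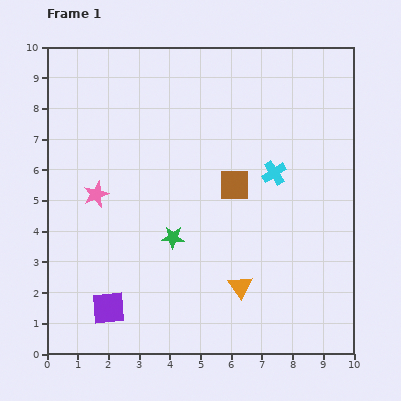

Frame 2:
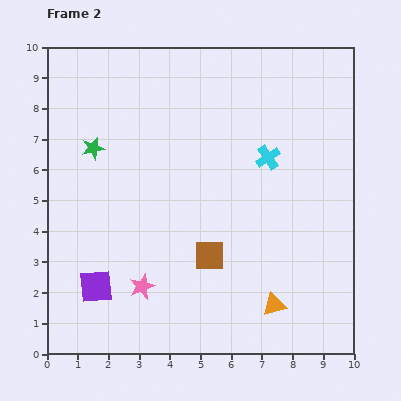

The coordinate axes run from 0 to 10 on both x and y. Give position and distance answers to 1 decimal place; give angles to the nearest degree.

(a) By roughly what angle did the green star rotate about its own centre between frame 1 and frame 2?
15° counter-clockwise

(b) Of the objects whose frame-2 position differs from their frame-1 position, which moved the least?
the cyan cross

(moved 0.5)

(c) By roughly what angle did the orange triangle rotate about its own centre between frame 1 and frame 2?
50° clockwise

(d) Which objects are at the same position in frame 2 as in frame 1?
none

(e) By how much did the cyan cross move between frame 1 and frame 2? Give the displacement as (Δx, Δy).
(-0.2, 0.5)

The cyan cross was at (7.4, 5.9) in frame 1 and (7.2, 6.4) in frame 2.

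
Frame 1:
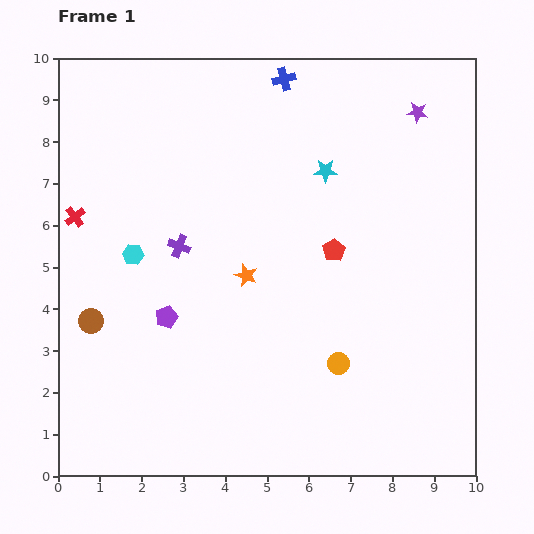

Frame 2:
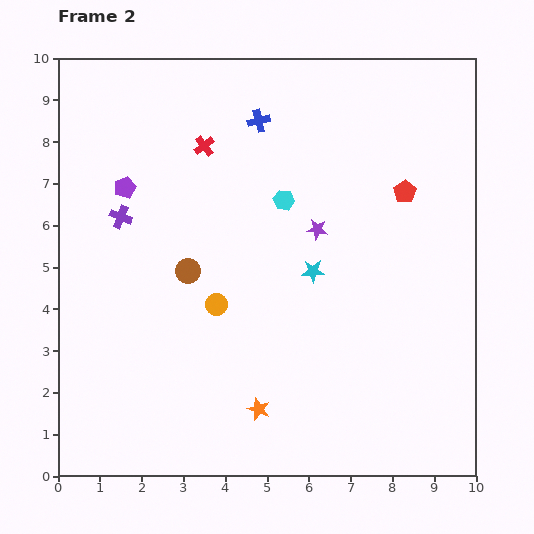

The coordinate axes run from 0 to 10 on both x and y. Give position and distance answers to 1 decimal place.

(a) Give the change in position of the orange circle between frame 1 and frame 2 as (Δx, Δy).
(-2.9, 1.4)

The orange circle was at (6.7, 2.7) in frame 1 and (3.8, 4.1) in frame 2.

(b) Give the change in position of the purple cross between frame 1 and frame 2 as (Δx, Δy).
(-1.4, 0.7)

The purple cross was at (2.9, 5.5) in frame 1 and (1.5, 6.2) in frame 2.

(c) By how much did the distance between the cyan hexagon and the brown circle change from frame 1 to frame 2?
+1.0

Distance in frame 1: 1.9. Distance in frame 2: 2.9.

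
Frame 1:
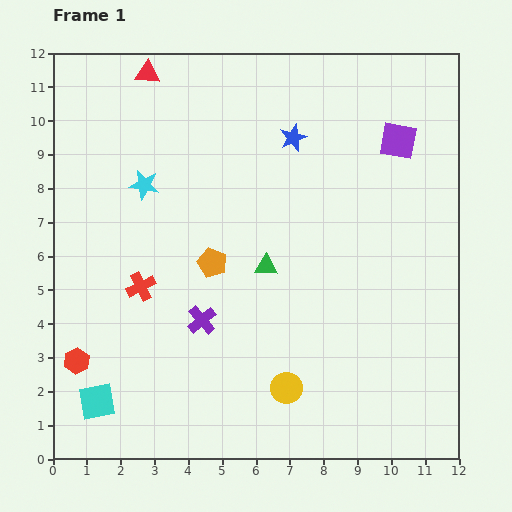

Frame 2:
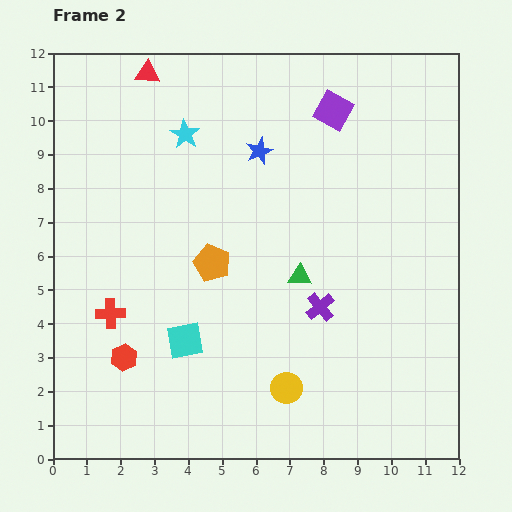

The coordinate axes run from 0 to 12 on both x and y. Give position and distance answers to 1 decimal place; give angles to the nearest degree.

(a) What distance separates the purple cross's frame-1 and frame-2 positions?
3.5

The purple cross moved from (4.4, 4.1) to (7.9, 4.5), a distance of √(3.5² + 0.4²) ≈ 3.5.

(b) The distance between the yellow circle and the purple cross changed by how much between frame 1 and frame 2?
-0.6

Distance in frame 1: 3.2. Distance in frame 2: 2.6.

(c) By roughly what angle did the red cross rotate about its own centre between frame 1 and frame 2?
24° clockwise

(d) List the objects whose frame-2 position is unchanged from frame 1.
the red triangle, the orange pentagon, the yellow circle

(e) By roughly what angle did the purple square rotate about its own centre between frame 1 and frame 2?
19° clockwise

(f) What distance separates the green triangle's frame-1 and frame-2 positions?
1.0

The green triangle moved from (6.3, 5.7) to (7.3, 5.4), a distance of √(1.0² + 0.3²) ≈ 1.0.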